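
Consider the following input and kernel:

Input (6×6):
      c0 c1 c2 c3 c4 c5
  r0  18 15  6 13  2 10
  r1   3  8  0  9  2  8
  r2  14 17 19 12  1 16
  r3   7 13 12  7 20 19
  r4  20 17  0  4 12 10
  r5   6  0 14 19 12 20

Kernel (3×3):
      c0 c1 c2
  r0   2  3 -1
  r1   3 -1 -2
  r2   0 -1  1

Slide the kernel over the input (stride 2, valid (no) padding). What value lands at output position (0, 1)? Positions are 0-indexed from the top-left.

25

The receptive field on the input at this output position is [6 13 2 / 0 9 2 / 19 12 1]. Elementwise product with the kernel and sum: 6·2 + 13·3 + 2·-1 + 0·3 + 9·-1 + 2·-2 + 12·-1 + 1·1.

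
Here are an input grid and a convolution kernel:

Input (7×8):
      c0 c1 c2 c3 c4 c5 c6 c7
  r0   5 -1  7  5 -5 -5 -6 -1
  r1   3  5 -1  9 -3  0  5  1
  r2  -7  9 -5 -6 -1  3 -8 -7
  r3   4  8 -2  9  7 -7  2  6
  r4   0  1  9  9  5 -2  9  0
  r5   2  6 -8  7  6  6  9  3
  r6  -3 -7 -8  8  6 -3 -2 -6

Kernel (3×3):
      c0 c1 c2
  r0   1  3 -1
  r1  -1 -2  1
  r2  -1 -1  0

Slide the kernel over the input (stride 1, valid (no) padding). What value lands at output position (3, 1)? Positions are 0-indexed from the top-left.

-15

The receptive field on the input at this output position is [8 -2 9 / 1 9 9 / 6 -8 7]. Elementwise product with the kernel and sum: 8·1 + -2·3 + 9·-1 + 1·-1 + 9·-2 + 9·1 + 6·-1 + -8·-1.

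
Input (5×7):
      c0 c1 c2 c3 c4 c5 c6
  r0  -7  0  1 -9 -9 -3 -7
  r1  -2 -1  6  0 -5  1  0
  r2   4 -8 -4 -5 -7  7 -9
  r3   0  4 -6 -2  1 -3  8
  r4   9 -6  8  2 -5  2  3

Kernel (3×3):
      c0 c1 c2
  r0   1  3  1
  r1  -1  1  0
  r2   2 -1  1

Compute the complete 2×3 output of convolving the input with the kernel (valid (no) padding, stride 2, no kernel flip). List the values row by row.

Output[0,0]: The receptive field on the input at this output position is [-7 0 1 / -2 -1 6 / 4 -8 -4]. Elementwise product with the kernel and sum: -7·1 + 0·3 + 1·1 + -2·-1 + -1·1 + 4·2 + -8·-1 + -4·1.

7 -51 -49
12 -13 -8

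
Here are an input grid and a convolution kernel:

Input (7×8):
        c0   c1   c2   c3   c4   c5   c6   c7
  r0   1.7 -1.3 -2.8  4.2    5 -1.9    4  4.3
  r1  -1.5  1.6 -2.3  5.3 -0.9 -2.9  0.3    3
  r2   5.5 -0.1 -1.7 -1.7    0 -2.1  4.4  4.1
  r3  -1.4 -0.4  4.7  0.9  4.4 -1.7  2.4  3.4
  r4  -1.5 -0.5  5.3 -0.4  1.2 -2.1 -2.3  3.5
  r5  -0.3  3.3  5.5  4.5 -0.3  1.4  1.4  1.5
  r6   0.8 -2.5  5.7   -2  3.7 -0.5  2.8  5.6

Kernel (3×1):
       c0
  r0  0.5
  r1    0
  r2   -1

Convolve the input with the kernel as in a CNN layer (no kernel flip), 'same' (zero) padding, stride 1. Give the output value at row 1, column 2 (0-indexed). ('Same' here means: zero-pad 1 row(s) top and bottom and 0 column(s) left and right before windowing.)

The receptive field on the zero-padded input at this output position is [-2.8 / -2.3 / -1.7]. Elementwise product with the kernel and sum: -2.8·0.5 + -1.7·-1.

0.3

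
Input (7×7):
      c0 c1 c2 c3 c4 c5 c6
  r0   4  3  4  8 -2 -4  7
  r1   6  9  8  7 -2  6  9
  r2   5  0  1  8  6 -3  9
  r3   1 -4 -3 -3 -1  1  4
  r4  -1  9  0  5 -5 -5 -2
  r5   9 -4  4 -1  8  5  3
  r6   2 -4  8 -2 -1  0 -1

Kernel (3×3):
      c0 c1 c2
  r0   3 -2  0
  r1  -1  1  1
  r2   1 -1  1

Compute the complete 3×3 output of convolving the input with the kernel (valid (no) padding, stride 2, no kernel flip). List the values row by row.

23 -8 37
-3 -24 28
-16 2 -7

Output[0,0]: The receptive field on the input at this output position is [4 3 4 / 6 9 8 / 5 0 1]. Elementwise product with the kernel and sum: 4·3 + 3·-2 + 6·-1 + 9·1 + 8·1 + 5·1 + 0·-1 + 1·1.
Output[0,1]: The receptive field on the input at this output position is [4 8 -2 / 8 7 -2 / 1 8 6]. Elementwise product with the kernel and sum: 4·3 + 8·-2 + 8·-1 + 7·1 + -2·1 + 1·1 + 8·-1 + 6·1.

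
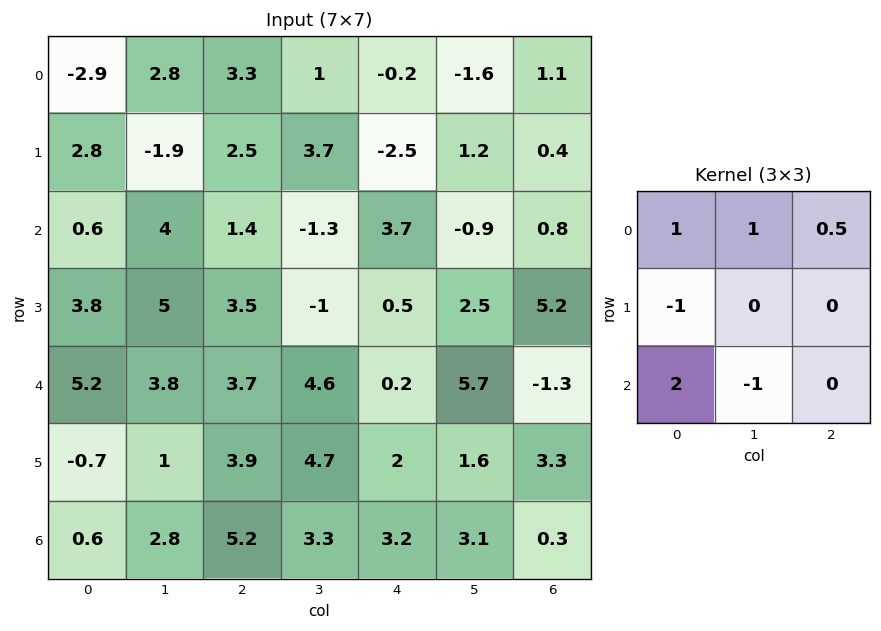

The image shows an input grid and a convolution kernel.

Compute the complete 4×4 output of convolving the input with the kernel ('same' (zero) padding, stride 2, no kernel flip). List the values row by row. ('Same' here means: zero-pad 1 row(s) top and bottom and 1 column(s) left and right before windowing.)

-2.8 -9.1 8.9 3.6
-1.95 4.95 0.6 2.3
7 2.3 3.55 1.9
-0.2 4.45 4.2 1.8

Output[0,0]: The receptive field on the zero-padded input at this output position is [0 0 0 / 0 -2.9 2.8 / 0 2.8 -1.9]. Elementwise product with the kernel and sum: 0·1 + 0·1 + 0·0.5 + 0·-1 + 0·2 + 2.8·-1.
Output[0,1]: The receptive field on the zero-padded input at this output position is [0 0 0 / 2.8 3.3 1 / -1.9 2.5 3.7]. Elementwise product with the kernel and sum: 0·1 + 0·1 + 0·0.5 + 2.8·-1 + -1.9·2 + 2.5·-1.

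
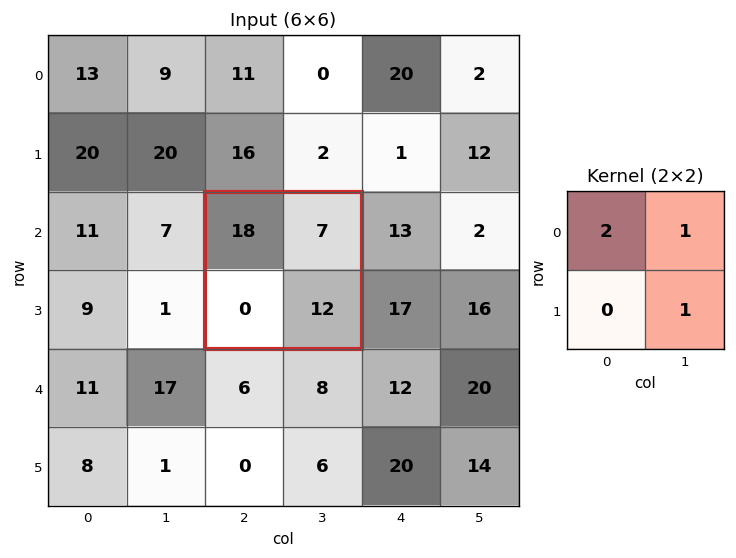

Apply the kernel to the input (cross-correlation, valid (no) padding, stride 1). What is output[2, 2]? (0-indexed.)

55

The receptive field on the input at this output position is [18 7 / 0 12]. Elementwise product with the kernel and sum: 18·2 + 7·1 + 12·1.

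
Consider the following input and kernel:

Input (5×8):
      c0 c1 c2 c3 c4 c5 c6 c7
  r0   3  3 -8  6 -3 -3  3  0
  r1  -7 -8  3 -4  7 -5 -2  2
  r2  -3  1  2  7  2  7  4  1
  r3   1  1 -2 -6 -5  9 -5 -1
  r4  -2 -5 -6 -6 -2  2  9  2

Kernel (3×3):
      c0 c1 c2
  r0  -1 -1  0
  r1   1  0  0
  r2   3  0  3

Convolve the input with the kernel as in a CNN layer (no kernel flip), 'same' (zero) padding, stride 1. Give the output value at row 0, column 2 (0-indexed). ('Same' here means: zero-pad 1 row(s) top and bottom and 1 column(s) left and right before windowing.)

-33

The receptive field on the zero-padded input at this output position is [0 0 0 / 3 -8 6 / -8 3 -4]. Elementwise product with the kernel and sum: 0·-1 + 0·-1 + 3·1 + -8·3 + -4·3.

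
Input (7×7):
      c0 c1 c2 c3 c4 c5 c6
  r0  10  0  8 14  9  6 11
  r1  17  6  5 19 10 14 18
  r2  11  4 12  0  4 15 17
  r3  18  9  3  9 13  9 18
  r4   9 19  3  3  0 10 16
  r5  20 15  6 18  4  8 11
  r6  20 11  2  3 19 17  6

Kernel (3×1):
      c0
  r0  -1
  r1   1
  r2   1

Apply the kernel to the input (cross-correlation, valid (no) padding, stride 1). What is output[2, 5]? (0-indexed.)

The receptive field on the input at this output position is [15 / 9 / 10]. Elementwise product with the kernel and sum: 15·-1 + 9·1 + 10·1.

4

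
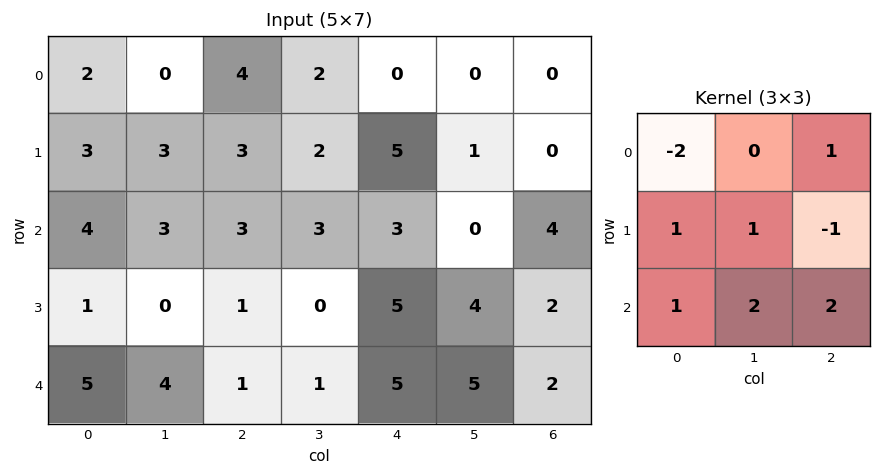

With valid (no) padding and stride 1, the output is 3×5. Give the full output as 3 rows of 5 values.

19 21 7 11 17
4 1 13 21 6
10 6 6 16 24

Output[0,0]: The receptive field on the input at this output position is [2 0 4 / 3 3 3 / 4 3 3]. Elementwise product with the kernel and sum: 2·-2 + 4·1 + 3·1 + 3·1 + 3·-1 + 4·1 + 3·2 + 3·2.
Output[0,1]: The receptive field on the input at this output position is [0 4 2 / 3 3 2 / 3 3 3]. Elementwise product with the kernel and sum: 0·-2 + 2·1 + 3·1 + 3·1 + 2·-1 + 3·1 + 3·2 + 3·2.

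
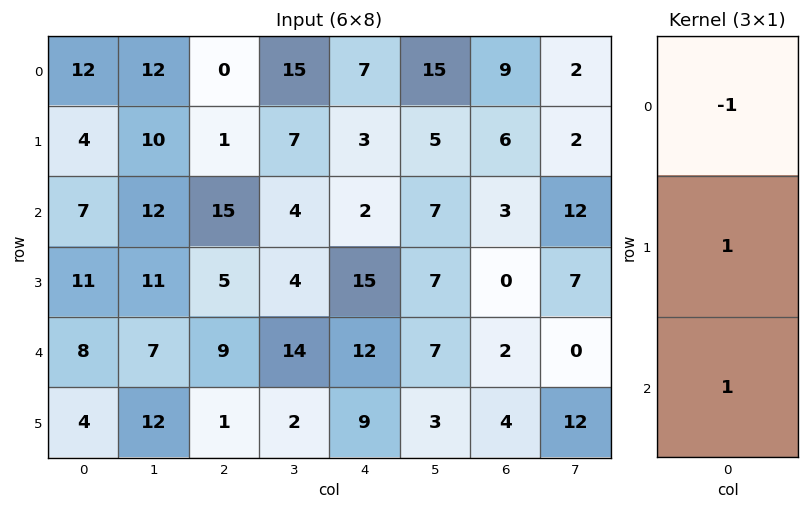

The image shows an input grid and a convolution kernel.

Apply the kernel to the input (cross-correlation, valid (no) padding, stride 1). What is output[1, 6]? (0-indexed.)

-3

The receptive field on the input at this output position is [6 / 3 / 0]. Elementwise product with the kernel and sum: 6·-1 + 3·1 + 0·1.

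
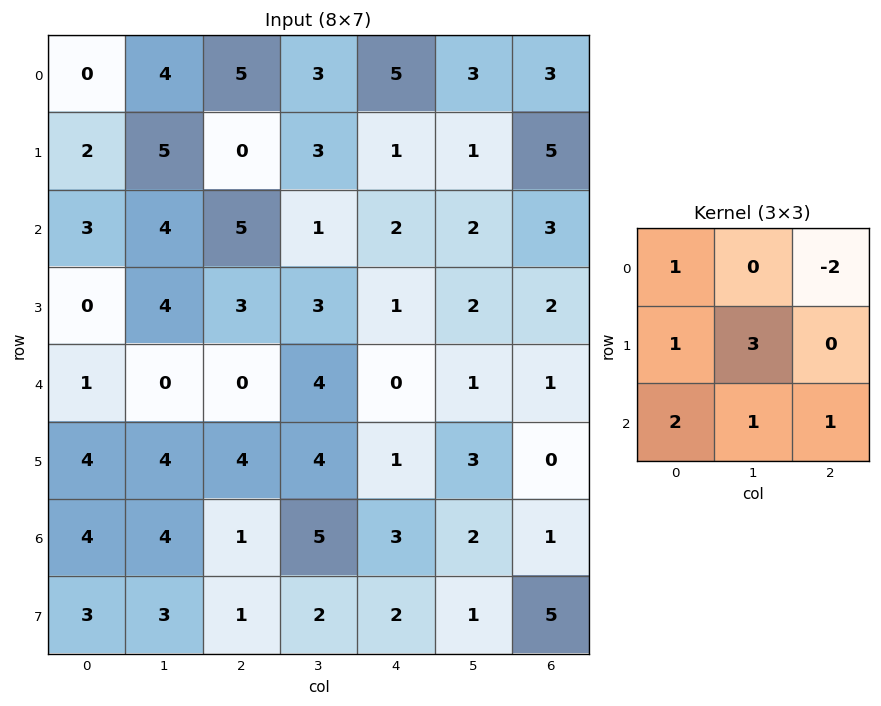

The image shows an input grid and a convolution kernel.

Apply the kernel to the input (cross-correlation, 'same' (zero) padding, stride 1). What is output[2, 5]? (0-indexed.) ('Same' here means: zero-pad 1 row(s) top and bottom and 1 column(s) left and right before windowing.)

5

The receptive field on the zero-padded input at this output position is [1 1 5 / 2 2 3 / 1 2 2]. Elementwise product with the kernel and sum: 1·1 + 5·-2 + 2·1 + 2·3 + 1·2 + 2·1 + 2·1.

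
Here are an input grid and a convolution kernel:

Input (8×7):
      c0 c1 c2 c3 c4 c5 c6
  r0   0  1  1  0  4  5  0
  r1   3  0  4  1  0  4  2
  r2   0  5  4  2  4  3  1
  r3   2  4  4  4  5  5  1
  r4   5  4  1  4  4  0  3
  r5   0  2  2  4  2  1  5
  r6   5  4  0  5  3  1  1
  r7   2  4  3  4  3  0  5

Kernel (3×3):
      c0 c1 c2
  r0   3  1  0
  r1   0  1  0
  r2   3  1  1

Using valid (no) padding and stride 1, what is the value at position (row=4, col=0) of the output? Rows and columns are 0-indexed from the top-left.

40

The receptive field on the input at this output position is [5 4 1 / 0 2 2 / 5 4 0]. Elementwise product with the kernel and sum: 5·3 + 4·1 + 2·1 + 5·3 + 4·1 + 0·1.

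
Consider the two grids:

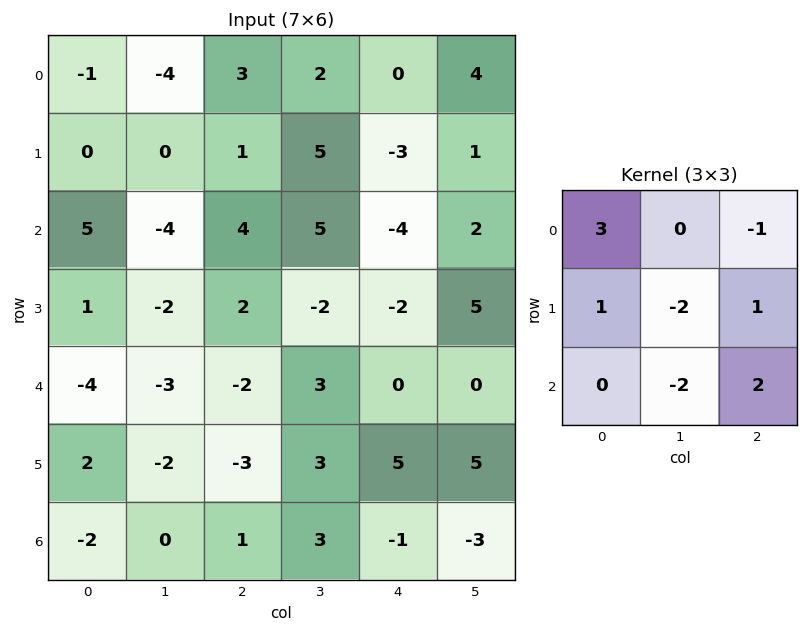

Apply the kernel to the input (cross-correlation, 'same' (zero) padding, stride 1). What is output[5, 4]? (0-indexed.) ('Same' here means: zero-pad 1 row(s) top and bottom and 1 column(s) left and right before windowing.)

3

The receptive field on the zero-padded input at this output position is [3 0 0 / 3 5 5 / 3 -1 -3]. Elementwise product with the kernel and sum: 3·3 + 0·-1 + 3·1 + 5·-2 + 5·1 + -1·-2 + -3·2.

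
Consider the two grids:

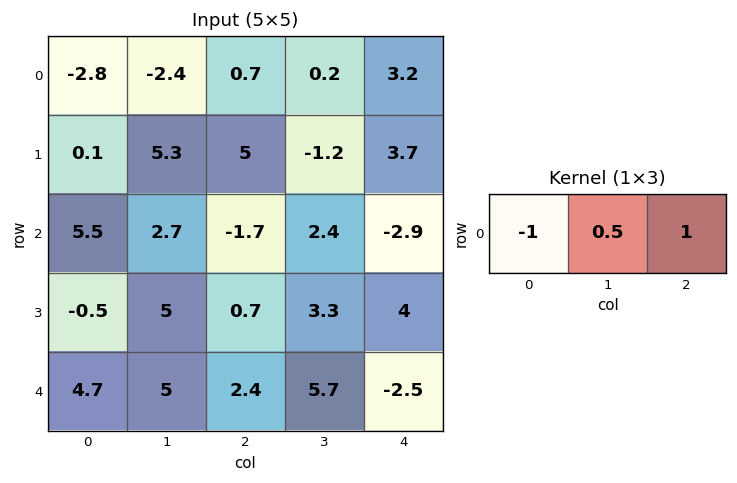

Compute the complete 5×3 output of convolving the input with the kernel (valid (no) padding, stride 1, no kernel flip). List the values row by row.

Output[0,0]: The receptive field on the input at this output position is [-2.8 -2.4 0.7]. Elementwise product with the kernel and sum: -2.8·-1 + -2.4·0.5 + 0.7·1.

2.3 2.95 2.6
7.55 -4 -1.9
-5.85 -1.15 0
3.7 -1.35 4.95
0.2 1.9 -2.05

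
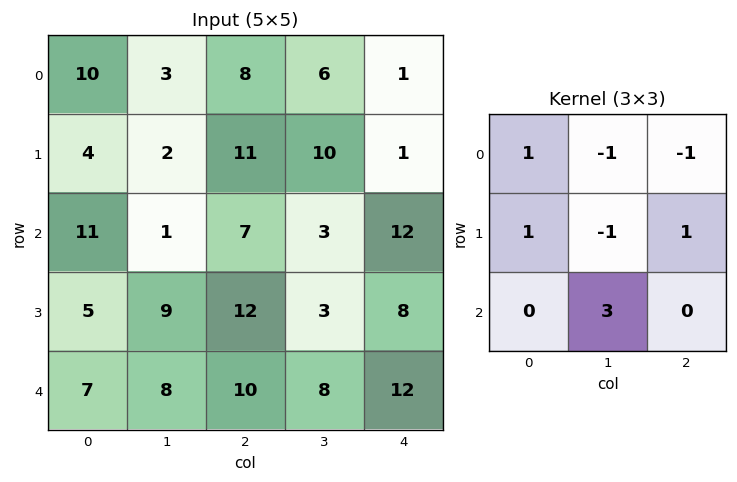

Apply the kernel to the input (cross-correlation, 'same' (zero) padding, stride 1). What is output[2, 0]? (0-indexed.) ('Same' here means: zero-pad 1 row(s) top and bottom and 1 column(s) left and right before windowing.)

The receptive field on the zero-padded input at this output position is [0 4 2 / 0 11 1 / 0 5 9]. Elementwise product with the kernel and sum: 0·1 + 4·-1 + 2·-1 + 0·1 + 11·-1 + 1·1 + 5·3.

-1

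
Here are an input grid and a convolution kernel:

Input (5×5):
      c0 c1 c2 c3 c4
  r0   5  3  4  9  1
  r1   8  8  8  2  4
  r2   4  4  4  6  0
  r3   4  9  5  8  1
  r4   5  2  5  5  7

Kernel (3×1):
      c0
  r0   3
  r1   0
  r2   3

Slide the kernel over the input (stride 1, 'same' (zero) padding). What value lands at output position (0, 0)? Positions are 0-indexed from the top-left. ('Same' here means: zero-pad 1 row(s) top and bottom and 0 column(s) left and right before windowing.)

24

The receptive field on the zero-padded input at this output position is [0 / 5 / 8]. Elementwise product with the kernel and sum: 0·3 + 8·3.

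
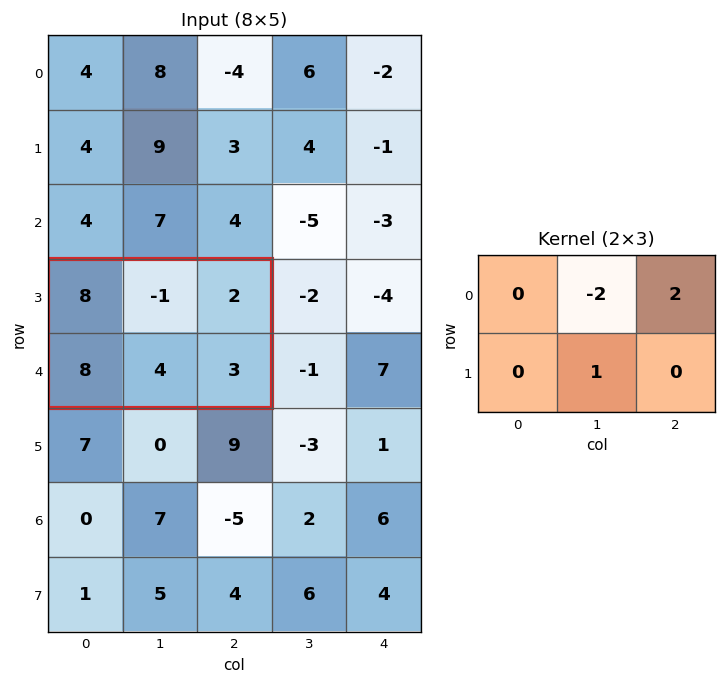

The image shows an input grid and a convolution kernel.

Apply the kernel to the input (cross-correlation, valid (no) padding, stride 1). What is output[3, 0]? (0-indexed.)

10

The receptive field on the input at this output position is [8 -1 2 / 8 4 3]. Elementwise product with the kernel and sum: -1·-2 + 2·2 + 4·1.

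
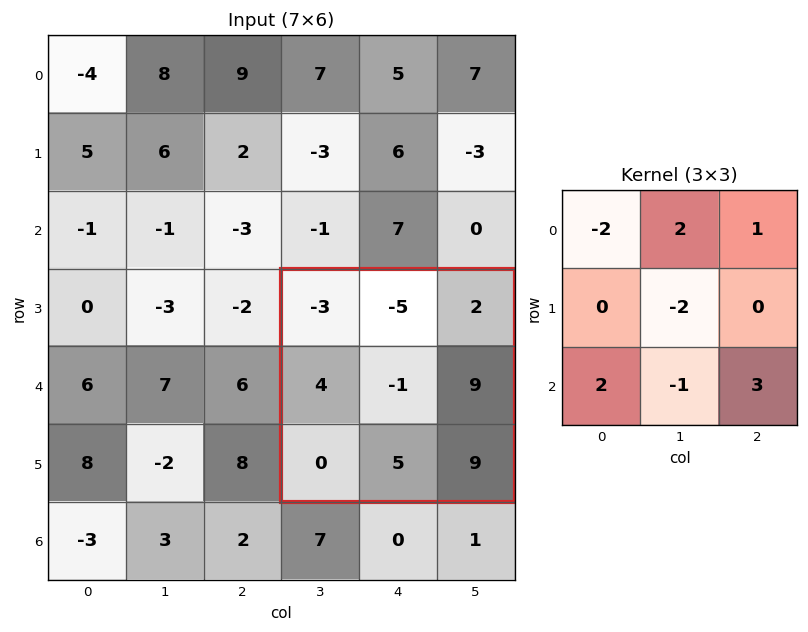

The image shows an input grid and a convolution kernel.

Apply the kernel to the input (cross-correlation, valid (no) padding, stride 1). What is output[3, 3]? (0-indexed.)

The receptive field on the input at this output position is [-3 -5 2 / 4 -1 9 / 0 5 9]. Elementwise product with the kernel and sum: -3·-2 + -5·2 + 2·1 + -1·-2 + 0·2 + 5·-1 + 9·3.

22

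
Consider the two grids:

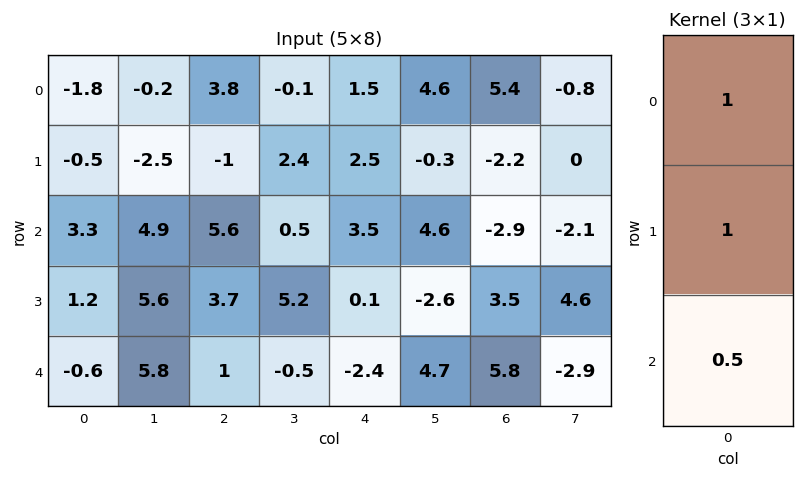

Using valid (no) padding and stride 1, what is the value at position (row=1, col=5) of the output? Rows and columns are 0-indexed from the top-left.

The receptive field on the input at this output position is [-0.3 / 4.6 / -2.6]. Elementwise product with the kernel and sum: -0.3·1 + 4.6·1 + -2.6·0.5.

3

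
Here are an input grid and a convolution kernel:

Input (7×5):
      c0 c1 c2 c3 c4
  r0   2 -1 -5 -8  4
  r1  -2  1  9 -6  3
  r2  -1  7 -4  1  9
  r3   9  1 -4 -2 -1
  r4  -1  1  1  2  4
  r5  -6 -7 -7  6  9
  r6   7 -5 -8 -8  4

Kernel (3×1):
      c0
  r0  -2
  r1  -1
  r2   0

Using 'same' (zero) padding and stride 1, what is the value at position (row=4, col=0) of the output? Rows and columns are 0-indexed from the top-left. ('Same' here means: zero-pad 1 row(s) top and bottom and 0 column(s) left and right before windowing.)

-17

The receptive field on the zero-padded input at this output position is [9 / -1 / -6]. Elementwise product with the kernel and sum: 9·-2 + -1·-1.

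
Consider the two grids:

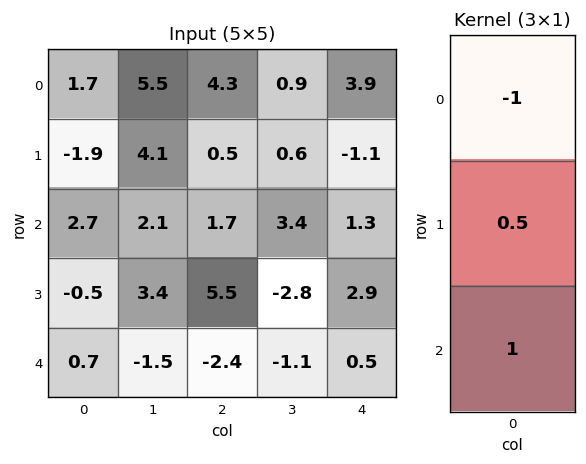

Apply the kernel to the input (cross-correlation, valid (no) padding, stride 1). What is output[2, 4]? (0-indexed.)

0.65

The receptive field on the input at this output position is [1.3 / 2.9 / 0.5]. Elementwise product with the kernel and sum: 1.3·-1 + 2.9·0.5 + 0.5·1.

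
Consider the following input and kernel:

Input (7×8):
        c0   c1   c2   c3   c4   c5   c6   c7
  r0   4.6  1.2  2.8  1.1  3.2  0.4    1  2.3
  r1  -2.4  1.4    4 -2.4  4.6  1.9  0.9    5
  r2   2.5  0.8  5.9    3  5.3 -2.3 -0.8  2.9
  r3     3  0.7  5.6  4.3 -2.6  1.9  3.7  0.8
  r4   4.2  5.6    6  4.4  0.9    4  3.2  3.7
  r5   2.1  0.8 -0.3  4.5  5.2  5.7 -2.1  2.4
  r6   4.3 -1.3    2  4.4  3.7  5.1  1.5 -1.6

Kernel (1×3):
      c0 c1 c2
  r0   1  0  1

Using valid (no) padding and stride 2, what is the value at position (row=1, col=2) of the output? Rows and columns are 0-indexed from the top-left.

The receptive field on the input at this output position is [5.3 -2.3 -0.8]. Elementwise product with the kernel and sum: 5.3·1 + -0.8·1.

4.5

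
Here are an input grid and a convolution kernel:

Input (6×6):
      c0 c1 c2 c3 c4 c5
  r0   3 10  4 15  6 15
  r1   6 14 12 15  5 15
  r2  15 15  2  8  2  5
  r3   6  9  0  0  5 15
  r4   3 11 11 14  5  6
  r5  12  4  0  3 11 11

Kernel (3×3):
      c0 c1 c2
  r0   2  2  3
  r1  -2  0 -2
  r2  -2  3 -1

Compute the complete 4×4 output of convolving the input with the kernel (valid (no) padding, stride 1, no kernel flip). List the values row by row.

Output[0,0]: The receptive field on the input at this output position is [3 10 4 / 6 14 12 / 15 15 2]. Elementwise product with the kernel and sum: 3·2 + 10·2 + 4·3 + 6·-2 + 12·-2 + 15·-2 + 15·3 + 2·-1.
Output[0,1]: The receptive field on the input at this output position is [10 4 15 / 14 12 15 / 15 2 8]. Elementwise product with the kernel and sum: 10·2 + 4·2 + 15·3 + 14·-2 + 15·-2 + 15·-2 + 2·3 + 8·-1.

15 -17 40 12
57 33 56 59
70 37 31 -14
-10 -43 -19 31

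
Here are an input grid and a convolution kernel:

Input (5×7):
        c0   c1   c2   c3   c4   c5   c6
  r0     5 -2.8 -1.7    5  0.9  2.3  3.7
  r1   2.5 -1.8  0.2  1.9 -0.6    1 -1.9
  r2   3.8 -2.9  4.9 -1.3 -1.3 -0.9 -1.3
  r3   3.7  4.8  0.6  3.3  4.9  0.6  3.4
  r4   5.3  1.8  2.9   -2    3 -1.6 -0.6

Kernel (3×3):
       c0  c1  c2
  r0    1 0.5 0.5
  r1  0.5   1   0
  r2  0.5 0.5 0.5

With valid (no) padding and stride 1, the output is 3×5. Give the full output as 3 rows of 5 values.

Output[0,0]: The receptive field on the input at this output position is [5 -2.8 -1.7 / 2.5 -1.8 0.2 / 3.8 -2.9 4.9]. Elementwise product with the kernel and sum: 5·1 + -2.8·0.5 + -1.7·0.5 + 2.5·0.5 + -1.8·1 + 3.8·0.5 + -2.9·0.5 + 4.9·0.5.

5.1 -1.5 4.4 5.2 2.85
5.25 7.05 6.4 4.55 1.85
16.45 3.25 9.15 3.85 1.05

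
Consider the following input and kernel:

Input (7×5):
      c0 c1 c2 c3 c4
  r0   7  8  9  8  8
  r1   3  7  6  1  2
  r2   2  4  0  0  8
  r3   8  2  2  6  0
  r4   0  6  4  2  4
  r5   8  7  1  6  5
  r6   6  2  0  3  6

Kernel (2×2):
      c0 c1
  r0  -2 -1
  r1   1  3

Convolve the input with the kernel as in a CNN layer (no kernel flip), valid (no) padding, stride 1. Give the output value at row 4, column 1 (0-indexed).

-6

The receptive field on the input at this output position is [6 4 / 7 1]. Elementwise product with the kernel and sum: 6·-2 + 4·-1 + 7·1 + 1·3.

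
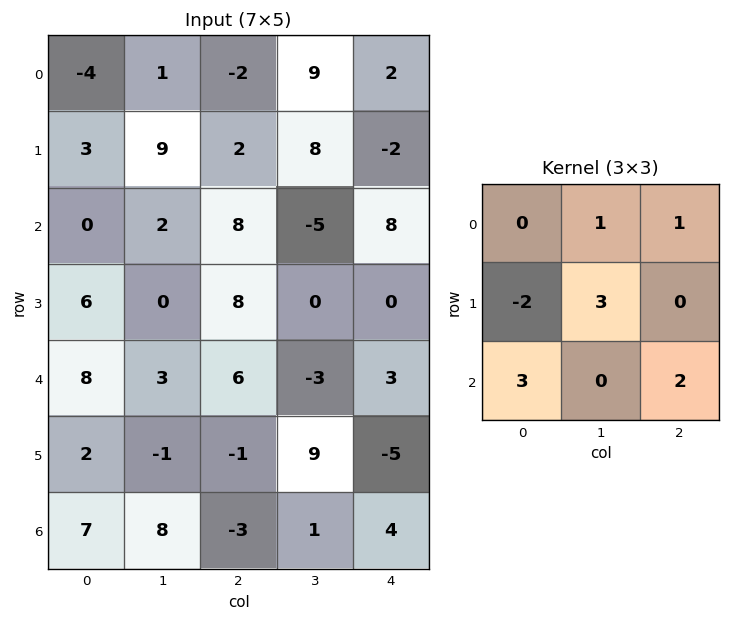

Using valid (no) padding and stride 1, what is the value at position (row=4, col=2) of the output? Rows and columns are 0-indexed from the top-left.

The receptive field on the input at this output position is [6 -3 3 / -1 9 -5 / -3 1 4]. Elementwise product with the kernel and sum: -3·1 + 3·1 + -1·-2 + 9·3 + -3·3 + 4·2.

28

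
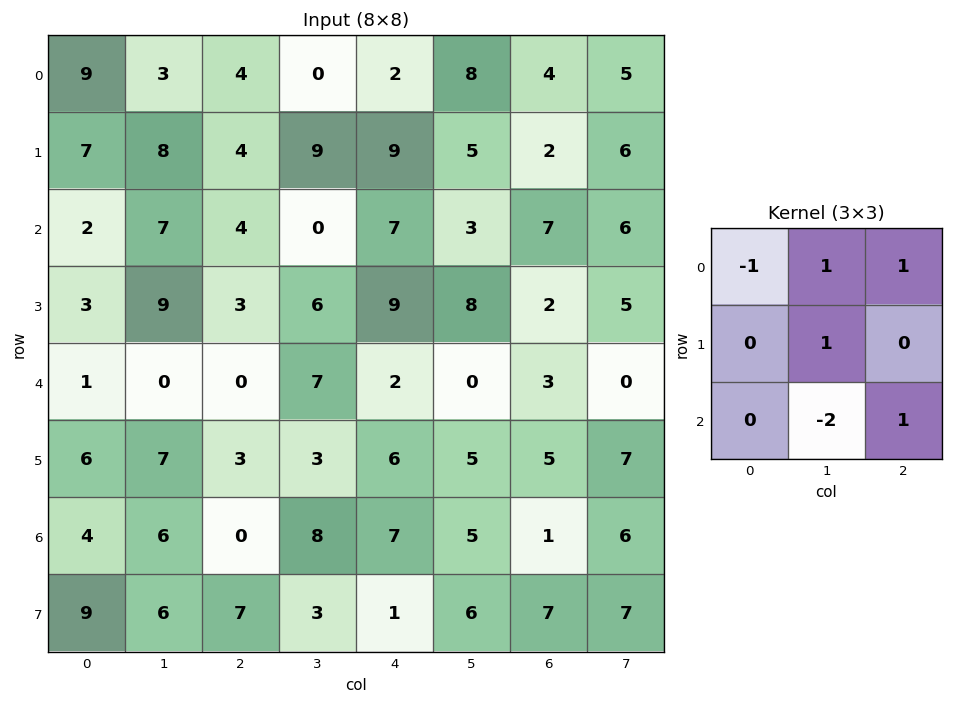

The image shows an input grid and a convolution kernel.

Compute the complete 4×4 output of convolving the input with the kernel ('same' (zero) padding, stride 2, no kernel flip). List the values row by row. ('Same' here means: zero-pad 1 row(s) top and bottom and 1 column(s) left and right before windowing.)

3 5 -11 6
20 9 2 11
8 -3 6 -1
5 -12 19 1

Output[0,0]: The receptive field on the zero-padded input at this output position is [0 0 0 / 0 9 3 / 0 7 8]. Elementwise product with the kernel and sum: 0·-1 + 0·1 + 0·1 + 9·1 + 7·-2 + 8·1.
Output[0,1]: The receptive field on the zero-padded input at this output position is [0 0 0 / 3 4 0 / 8 4 9]. Elementwise product with the kernel and sum: 0·-1 + 0·1 + 0·1 + 4·1 + 4·-2 + 9·1.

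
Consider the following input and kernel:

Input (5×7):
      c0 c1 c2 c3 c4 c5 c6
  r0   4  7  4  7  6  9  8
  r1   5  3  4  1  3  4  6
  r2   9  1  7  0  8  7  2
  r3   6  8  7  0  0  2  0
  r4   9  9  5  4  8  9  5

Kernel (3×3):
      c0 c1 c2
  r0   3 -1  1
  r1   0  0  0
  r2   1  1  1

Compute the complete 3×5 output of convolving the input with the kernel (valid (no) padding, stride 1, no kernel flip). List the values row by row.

Output[0,0]: The receptive field on the input at this output position is [4 7 4 / 5 3 4 / 9 1 7]. Elementwise product with the kernel and sum: 4·3 + 7·-1 + 4·1 + 9·1 + 1·1 + 7·1.

26 32 26 39 34
37 21 21 6 13
56 14 46 20 41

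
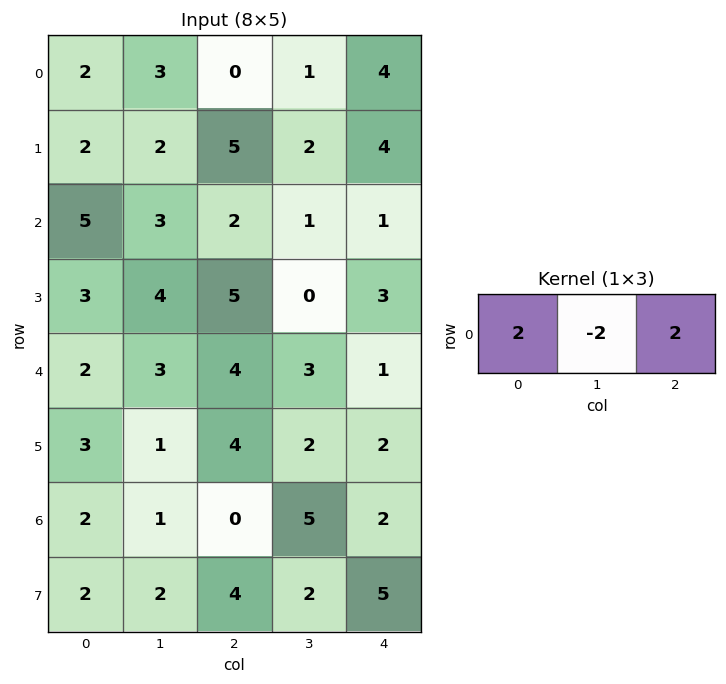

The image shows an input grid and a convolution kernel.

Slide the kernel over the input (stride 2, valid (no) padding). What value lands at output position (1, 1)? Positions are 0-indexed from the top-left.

4

The receptive field on the input at this output position is [2 1 1]. Elementwise product with the kernel and sum: 2·2 + 1·-2 + 1·2.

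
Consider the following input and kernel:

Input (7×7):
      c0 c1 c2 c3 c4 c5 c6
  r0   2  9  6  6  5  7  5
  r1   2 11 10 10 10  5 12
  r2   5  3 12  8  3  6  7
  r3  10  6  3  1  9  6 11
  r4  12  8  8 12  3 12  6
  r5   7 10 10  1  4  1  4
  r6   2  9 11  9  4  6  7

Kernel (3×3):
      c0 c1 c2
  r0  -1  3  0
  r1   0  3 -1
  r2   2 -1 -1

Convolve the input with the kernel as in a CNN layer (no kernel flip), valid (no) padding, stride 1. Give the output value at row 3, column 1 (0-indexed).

The receptive field on the input at this output position is [6 3 1 / 8 8 12 / 10 10 1]. Elementwise product with the kernel and sum: 6·-1 + 3·3 + 8·3 + 12·-1 + 10·2 + 10·-1 + 1·-1.

24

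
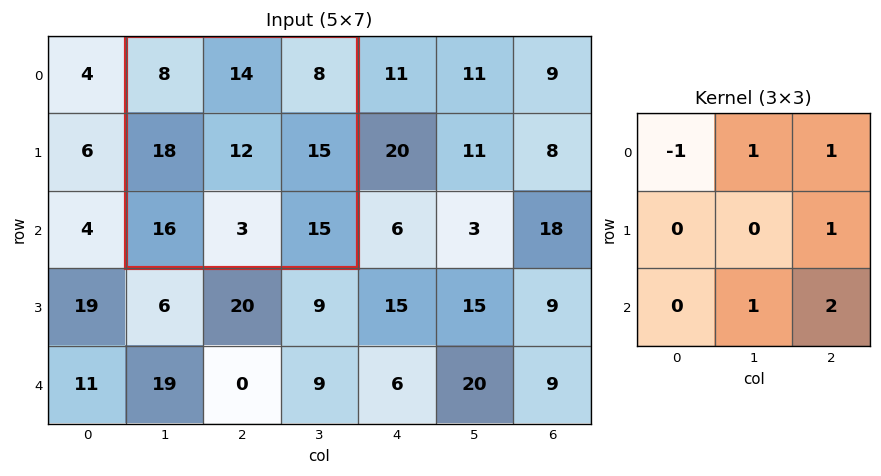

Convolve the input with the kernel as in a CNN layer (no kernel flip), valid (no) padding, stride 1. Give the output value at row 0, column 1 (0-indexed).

62

The receptive field on the input at this output position is [8 14 8 / 18 12 15 / 16 3 15]. Elementwise product with the kernel and sum: 8·-1 + 14·1 + 8·1 + 15·1 + 3·1 + 15·2.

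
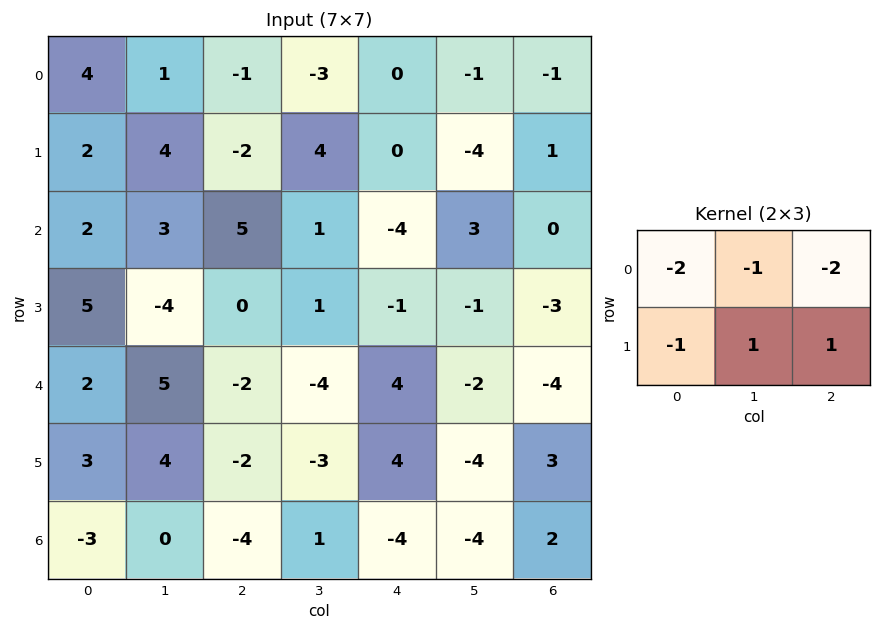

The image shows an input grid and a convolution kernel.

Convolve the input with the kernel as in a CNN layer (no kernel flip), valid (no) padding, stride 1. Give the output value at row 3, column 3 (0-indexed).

7

The receptive field on the input at this output position is [1 -1 -1 / -4 4 -2]. Elementwise product with the kernel and sum: 1·-2 + -1·-1 + -1·-2 + -4·-1 + 4·1 + -2·1.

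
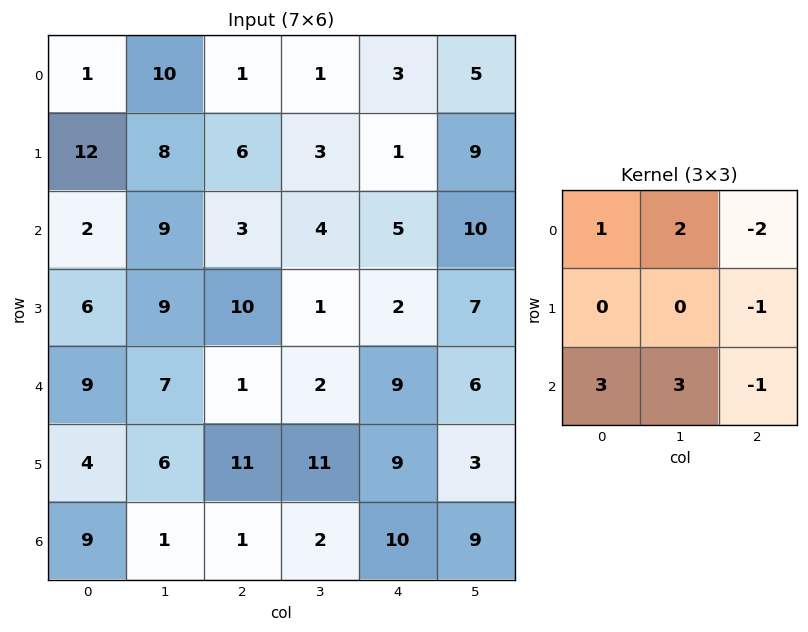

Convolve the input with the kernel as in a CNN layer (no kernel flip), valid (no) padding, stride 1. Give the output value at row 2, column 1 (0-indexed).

The receptive field on the input at this output position is [9 3 4 / 9 10 1 / 7 1 2]. Elementwise product with the kernel and sum: 9·1 + 3·2 + 4·-2 + 1·-1 + 7·3 + 1·3 + 2·-1.

28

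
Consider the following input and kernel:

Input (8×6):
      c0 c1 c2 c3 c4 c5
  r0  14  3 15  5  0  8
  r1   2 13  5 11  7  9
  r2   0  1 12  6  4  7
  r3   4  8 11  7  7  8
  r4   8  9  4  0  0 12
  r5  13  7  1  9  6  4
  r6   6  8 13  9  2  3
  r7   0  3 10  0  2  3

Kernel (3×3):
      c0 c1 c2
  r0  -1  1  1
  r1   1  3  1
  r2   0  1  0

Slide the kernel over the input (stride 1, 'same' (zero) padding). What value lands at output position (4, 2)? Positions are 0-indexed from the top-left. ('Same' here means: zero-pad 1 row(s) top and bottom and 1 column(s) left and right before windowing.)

32

The receptive field on the zero-padded input at this output position is [8 11 7 / 9 4 0 / 7 1 9]. Elementwise product with the kernel and sum: 8·-1 + 11·1 + 7·1 + 9·1 + 4·3 + 0·1 + 1·1.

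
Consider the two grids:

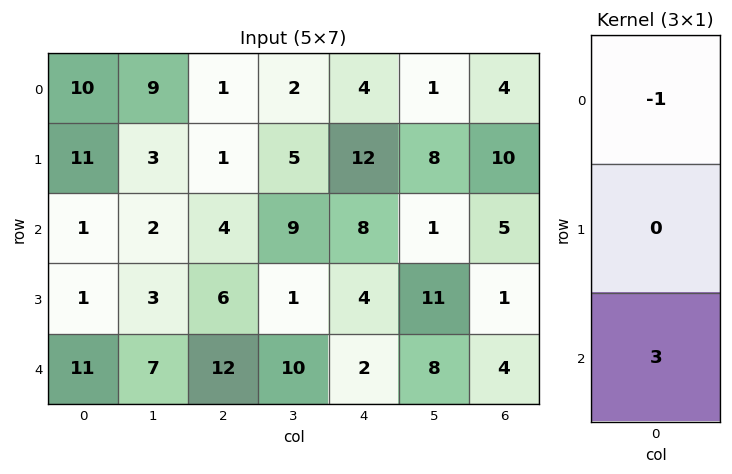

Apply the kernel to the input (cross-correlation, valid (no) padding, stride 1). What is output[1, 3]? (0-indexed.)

The receptive field on the input at this output position is [5 / 9 / 1]. Elementwise product with the kernel and sum: 5·-1 + 1·3.

-2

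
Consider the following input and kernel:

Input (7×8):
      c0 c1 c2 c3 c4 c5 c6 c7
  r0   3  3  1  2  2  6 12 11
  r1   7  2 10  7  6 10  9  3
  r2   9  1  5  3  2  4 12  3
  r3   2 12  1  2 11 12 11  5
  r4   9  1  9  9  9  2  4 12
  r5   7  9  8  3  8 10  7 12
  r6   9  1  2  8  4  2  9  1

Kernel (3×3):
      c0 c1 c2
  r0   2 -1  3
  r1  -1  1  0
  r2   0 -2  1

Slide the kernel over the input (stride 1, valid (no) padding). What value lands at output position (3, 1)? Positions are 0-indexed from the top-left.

The receptive field on the input at this output position is [12 1 2 / 1 9 9 / 9 8 3]. Elementwise product with the kernel and sum: 12·2 + 1·-1 + 2·3 + 1·-1 + 9·1 + 8·-2 + 3·1.

24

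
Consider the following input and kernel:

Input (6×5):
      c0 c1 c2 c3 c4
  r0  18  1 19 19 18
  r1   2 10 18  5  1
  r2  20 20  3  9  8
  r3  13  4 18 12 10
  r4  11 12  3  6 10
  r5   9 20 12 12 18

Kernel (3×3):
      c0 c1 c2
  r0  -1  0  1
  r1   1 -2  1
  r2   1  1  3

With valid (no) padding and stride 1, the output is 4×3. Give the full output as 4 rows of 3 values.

50 47 44
70 76 36
38 2 48
60 88 71

Output[0,0]: The receptive field on the input at this output position is [18 1 19 / 2 10 18 / 20 20 3]. Elementwise product with the kernel and sum: 18·-1 + 19·1 + 2·1 + 10·-2 + 18·1 + 20·1 + 20·1 + 3·3.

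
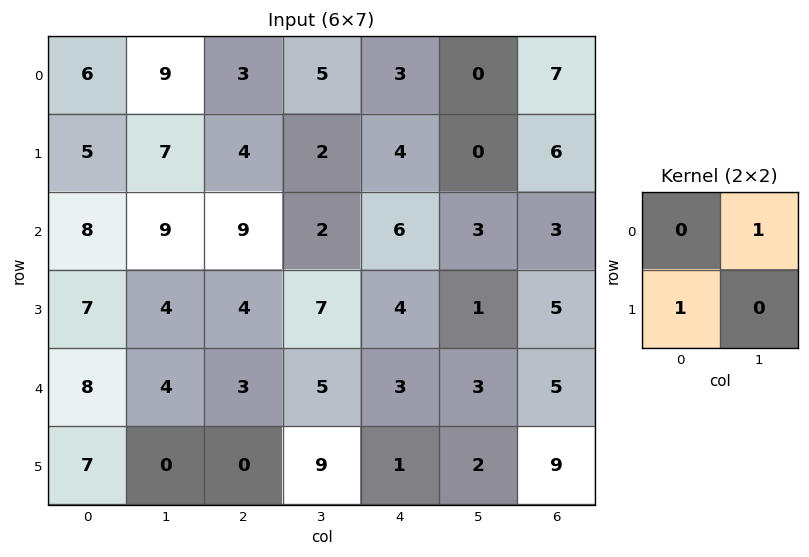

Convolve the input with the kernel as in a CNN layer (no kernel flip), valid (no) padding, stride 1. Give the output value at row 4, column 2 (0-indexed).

The receptive field on the input at this output position is [3 5 / 0 9]. Elementwise product with the kernel and sum: 5·1 + 0·1.

5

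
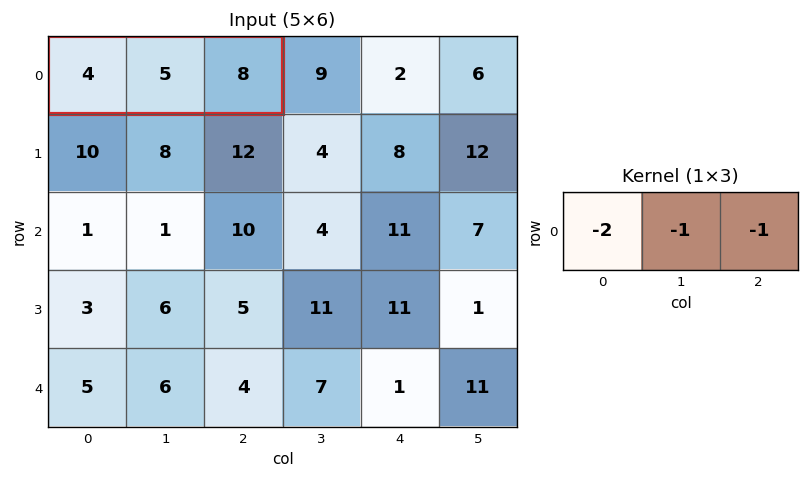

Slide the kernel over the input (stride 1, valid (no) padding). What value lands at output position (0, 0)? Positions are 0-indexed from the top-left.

The receptive field on the input at this output position is [4 5 8]. Elementwise product with the kernel and sum: 4·-2 + 5·-1 + 8·-1.

-21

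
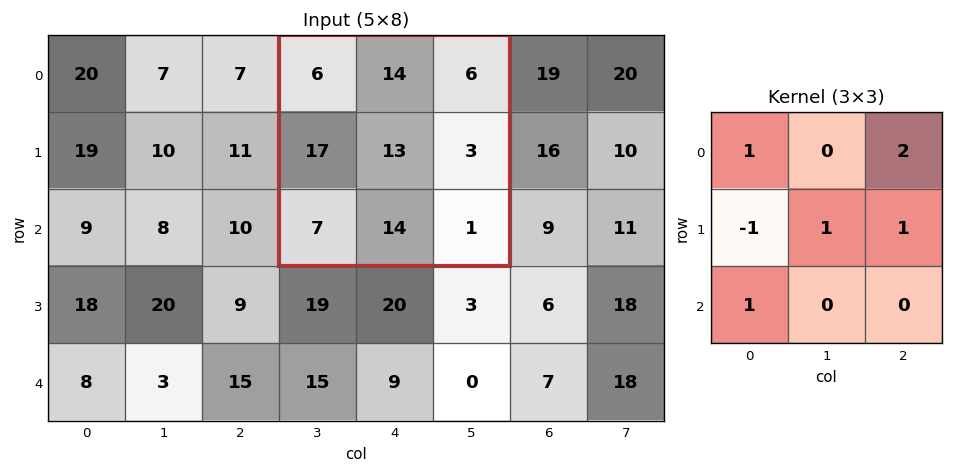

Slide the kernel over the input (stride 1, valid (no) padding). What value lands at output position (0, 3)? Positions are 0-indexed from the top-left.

The receptive field on the input at this output position is [6 14 6 / 17 13 3 / 7 14 1]. Elementwise product with the kernel and sum: 6·1 + 6·2 + 17·-1 + 13·1 + 3·1 + 7·1.

24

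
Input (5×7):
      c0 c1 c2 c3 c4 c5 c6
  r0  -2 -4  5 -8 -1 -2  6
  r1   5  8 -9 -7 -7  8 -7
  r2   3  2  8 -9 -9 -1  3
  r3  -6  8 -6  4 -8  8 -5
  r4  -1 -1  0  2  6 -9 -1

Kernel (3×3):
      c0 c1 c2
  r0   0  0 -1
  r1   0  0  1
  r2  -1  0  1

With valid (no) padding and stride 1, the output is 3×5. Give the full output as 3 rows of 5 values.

-9 -10 -23 18 -1
17 -6 -4 -5 13
-13 16 7 -2 -15

Output[0,0]: The receptive field on the input at this output position is [-2 -4 5 / 5 8 -9 / 3 2 8]. Elementwise product with the kernel and sum: 5·-1 + -9·1 + 3·-1 + 8·1.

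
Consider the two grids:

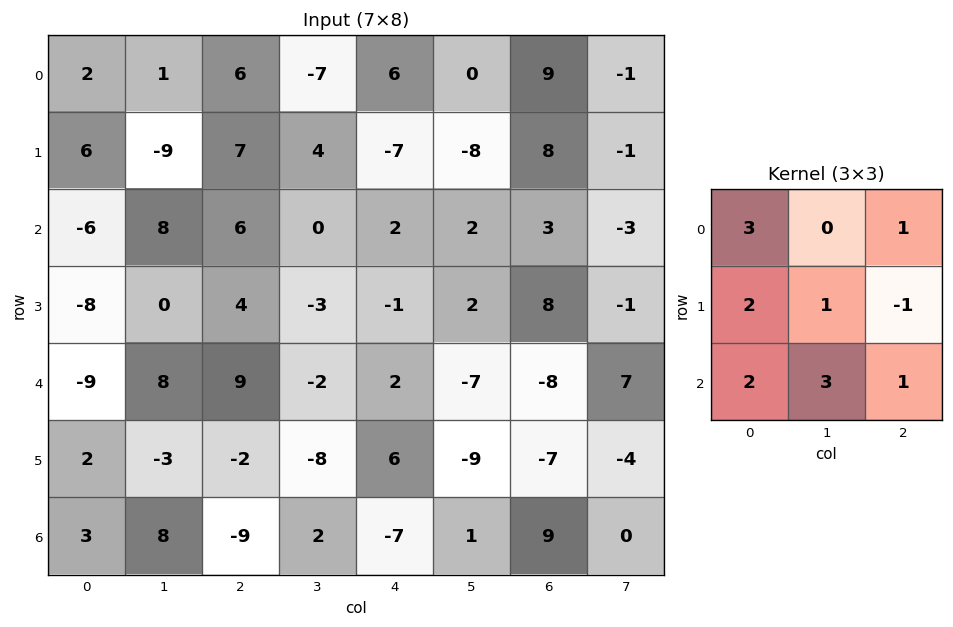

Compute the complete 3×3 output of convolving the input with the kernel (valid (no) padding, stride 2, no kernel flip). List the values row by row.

26 63 10
-17 40 -24
6 -8 6

Output[0,0]: The receptive field on the input at this output position is [2 1 6 / 6 -9 7 / -6 8 6]. Elementwise product with the kernel and sum: 2·3 + 6·1 + 6·2 + -9·1 + 7·-1 + -6·2 + 8·3 + 6·1.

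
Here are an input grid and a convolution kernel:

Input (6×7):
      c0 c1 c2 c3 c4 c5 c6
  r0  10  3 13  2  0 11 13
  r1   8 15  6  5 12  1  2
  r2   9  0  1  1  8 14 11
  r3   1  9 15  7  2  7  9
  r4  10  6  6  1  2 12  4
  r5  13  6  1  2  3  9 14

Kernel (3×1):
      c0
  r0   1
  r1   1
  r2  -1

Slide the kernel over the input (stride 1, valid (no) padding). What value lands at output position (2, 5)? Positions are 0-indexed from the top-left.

The receptive field on the input at this output position is [14 / 7 / 12]. Elementwise product with the kernel and sum: 14·1 + 7·1 + 12·-1.

9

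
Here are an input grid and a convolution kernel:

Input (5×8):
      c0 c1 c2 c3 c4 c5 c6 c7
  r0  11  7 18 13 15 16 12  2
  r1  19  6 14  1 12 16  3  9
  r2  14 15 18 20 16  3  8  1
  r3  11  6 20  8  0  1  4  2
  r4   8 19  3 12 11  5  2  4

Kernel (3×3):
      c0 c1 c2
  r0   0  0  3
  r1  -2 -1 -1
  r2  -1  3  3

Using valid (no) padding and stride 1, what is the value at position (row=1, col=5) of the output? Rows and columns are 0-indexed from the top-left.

The receptive field on the input at this output position is [16 3 9 / 3 8 1 / 1 4 2]. Elementwise product with the kernel and sum: 9·3 + 3·-2 + 8·-1 + 1·-1 + 1·-1 + 4·3 + 2·3.

29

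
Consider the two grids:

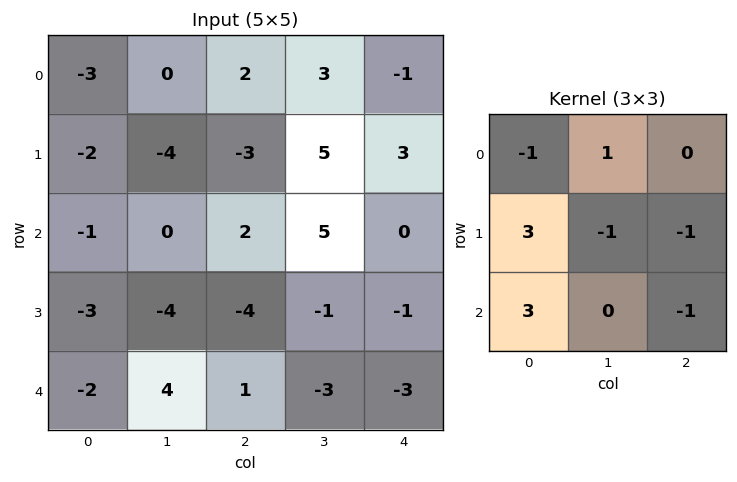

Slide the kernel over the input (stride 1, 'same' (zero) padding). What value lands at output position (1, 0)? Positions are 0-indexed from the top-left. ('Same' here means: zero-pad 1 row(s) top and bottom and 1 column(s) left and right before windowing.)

3

The receptive field on the zero-padded input at this output position is [0 -3 0 / 0 -2 -4 / 0 -1 0]. Elementwise product with the kernel and sum: 0·-1 + -3·1 + 0·3 + -2·-1 + -4·-1 + 0·3 + 0·-1.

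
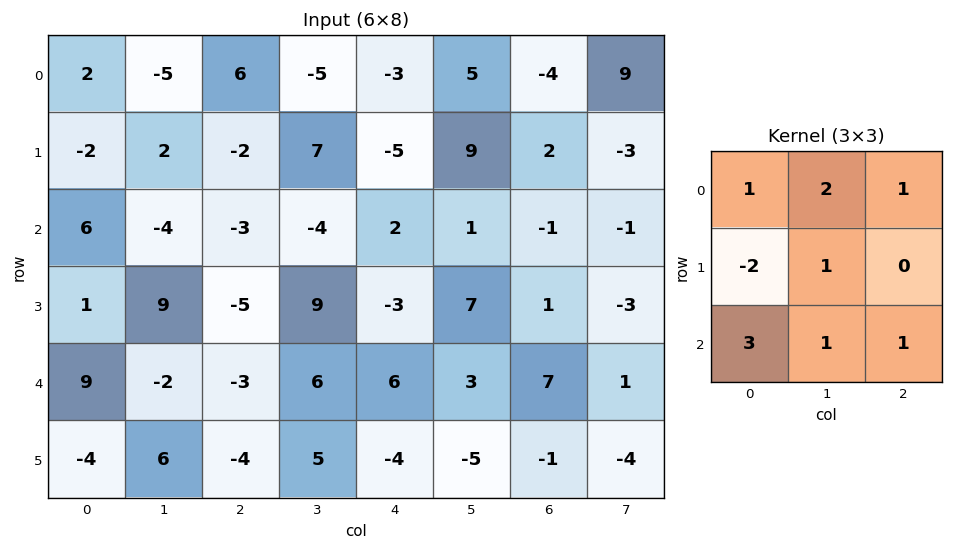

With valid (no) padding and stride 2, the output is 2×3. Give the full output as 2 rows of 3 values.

15 -7 28
24 13 44

Output[0,0]: The receptive field on the input at this output position is [2 -5 6 / -2 2 -2 / 6 -4 -3]. Elementwise product with the kernel and sum: 2·1 + -5·2 + 6·1 + -2·-2 + 2·1 + 6·3 + -4·1 + -3·1.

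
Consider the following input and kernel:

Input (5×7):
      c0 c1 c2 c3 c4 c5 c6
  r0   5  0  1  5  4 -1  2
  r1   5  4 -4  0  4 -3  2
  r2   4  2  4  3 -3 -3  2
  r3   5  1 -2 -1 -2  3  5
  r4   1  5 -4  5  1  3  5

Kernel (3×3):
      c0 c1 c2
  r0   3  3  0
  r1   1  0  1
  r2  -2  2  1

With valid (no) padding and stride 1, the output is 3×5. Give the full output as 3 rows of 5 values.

16 14 13 9 17
25 -2 -11 13 17
25 5 36 -3 -6

Output[0,0]: The receptive field on the input at this output position is [5 0 1 / 5 4 -4 / 4 2 4]. Elementwise product with the kernel and sum: 5·3 + 0·3 + 5·1 + -4·1 + 4·-2 + 2·2 + 4·1.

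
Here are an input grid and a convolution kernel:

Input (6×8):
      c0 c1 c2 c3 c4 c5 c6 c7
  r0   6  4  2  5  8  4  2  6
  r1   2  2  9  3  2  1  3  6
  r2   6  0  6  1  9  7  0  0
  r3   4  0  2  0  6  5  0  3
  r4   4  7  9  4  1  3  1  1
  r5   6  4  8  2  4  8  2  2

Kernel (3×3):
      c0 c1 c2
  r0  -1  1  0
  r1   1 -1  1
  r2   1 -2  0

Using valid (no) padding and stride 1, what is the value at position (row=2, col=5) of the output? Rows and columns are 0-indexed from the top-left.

The receptive field on the input at this output position is [7 0 0 / 5 0 3 / 3 1 1]. Elementwise product with the kernel and sum: 7·-1 + 0·1 + 5·1 + 0·-1 + 3·1 + 3·1 + 1·-2.

2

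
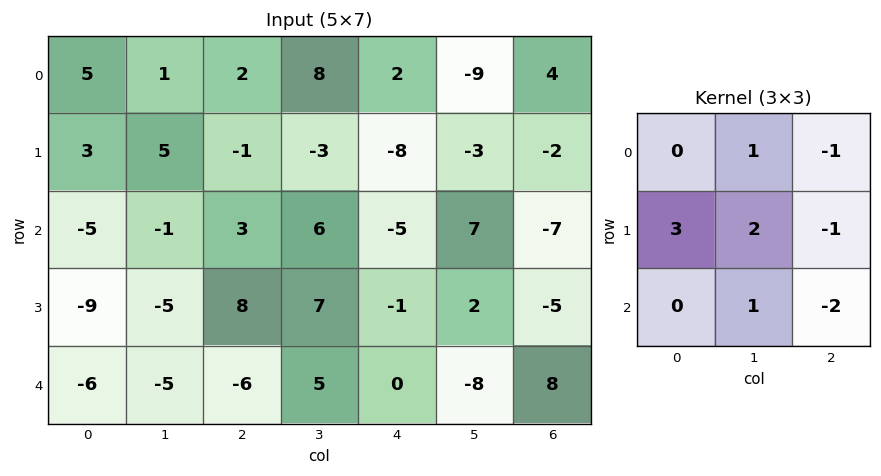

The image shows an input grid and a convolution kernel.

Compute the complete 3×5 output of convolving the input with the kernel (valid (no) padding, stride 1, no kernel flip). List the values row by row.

12 1 21 -30 -20
-35 -7 40 -9 17
-42 -25 55 21 -4

Output[0,0]: The receptive field on the input at this output position is [5 1 2 / 3 5 -1 / -5 -1 3]. Elementwise product with the kernel and sum: 1·1 + 2·-1 + 3·3 + 5·2 + -1·-1 + -1·1 + 3·-2.
Output[0,1]: The receptive field on the input at this output position is [1 2 8 / 5 -1 -3 / -1 3 6]. Elementwise product with the kernel and sum: 2·1 + 8·-1 + 5·3 + -1·2 + -3·-1 + 3·1 + 6·-2.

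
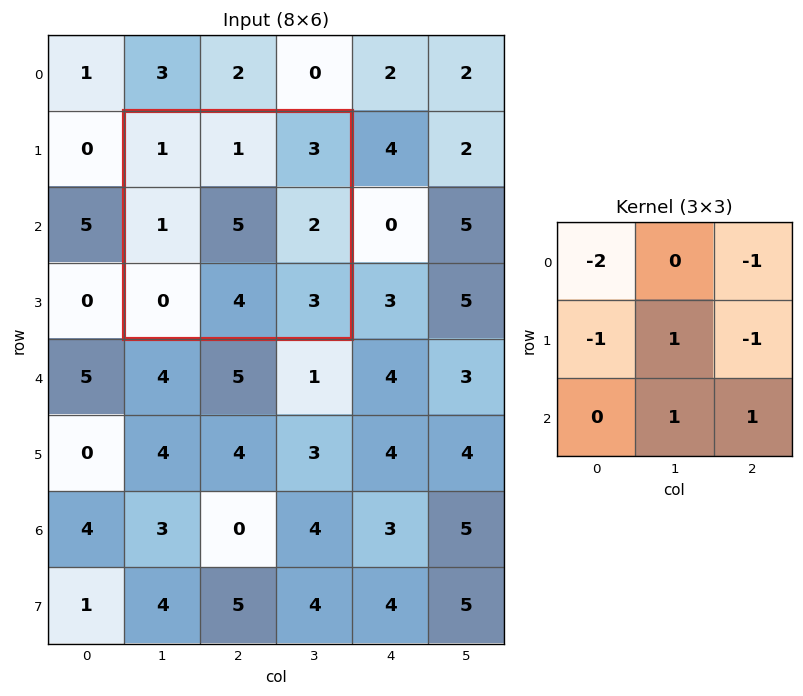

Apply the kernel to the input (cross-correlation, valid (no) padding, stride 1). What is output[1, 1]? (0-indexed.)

4

The receptive field on the input at this output position is [1 1 3 / 1 5 2 / 0 4 3]. Elementwise product with the kernel and sum: 1·-2 + 3·-1 + 1·-1 + 5·1 + 2·-1 + 4·1 + 3·1.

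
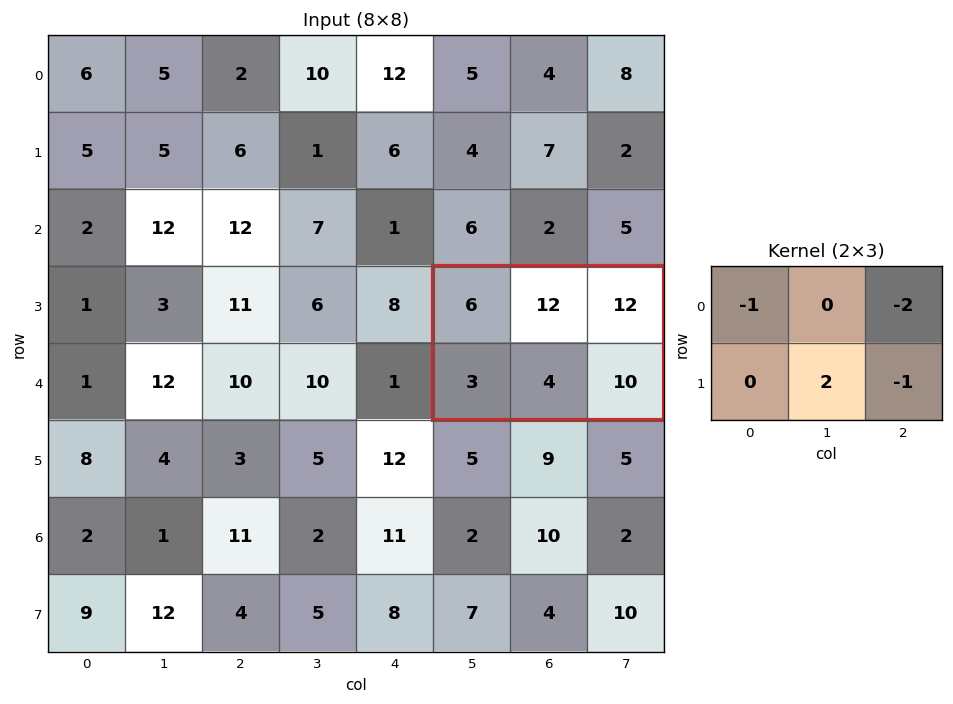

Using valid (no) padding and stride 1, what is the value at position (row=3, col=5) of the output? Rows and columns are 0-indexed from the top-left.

The receptive field on the input at this output position is [6 12 12 / 3 4 10]. Elementwise product with the kernel and sum: 6·-1 + 12·-2 + 4·2 + 10·-1.

-32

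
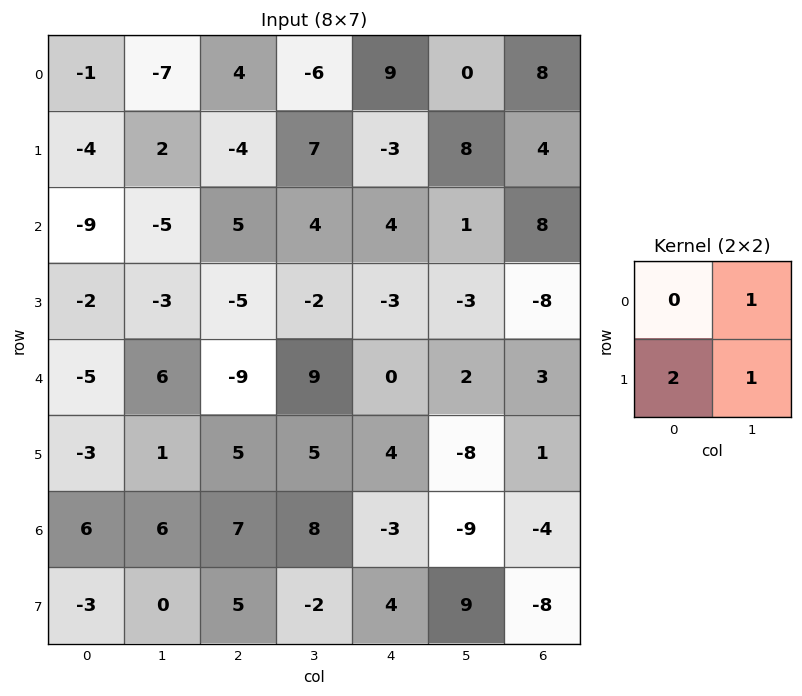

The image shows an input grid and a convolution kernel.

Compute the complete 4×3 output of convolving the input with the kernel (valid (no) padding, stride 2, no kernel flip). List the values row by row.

Output[0,0]: The receptive field on the input at this output position is [-1 -7 / -4 2]. Elementwise product with the kernel and sum: -7·1 + -4·2 + 2·1.

-13 -7 2
-12 -8 -8
1 24 2
0 16 8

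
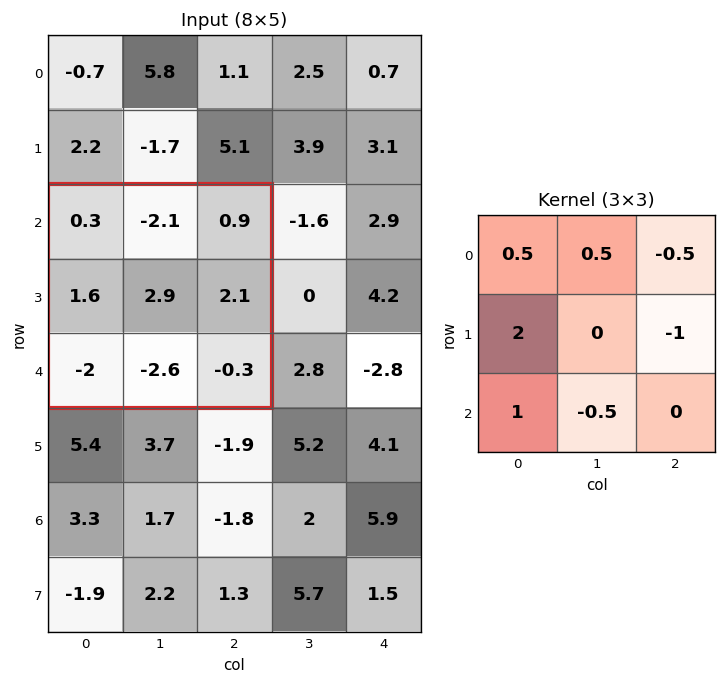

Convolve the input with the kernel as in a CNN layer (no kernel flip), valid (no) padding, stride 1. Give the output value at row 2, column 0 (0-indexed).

-0.95

The receptive field on the input at this output position is [0.3 -2.1 0.9 / 1.6 2.9 2.1 / -2 -2.6 -0.3]. Elementwise product with the kernel and sum: 0.3·0.5 + -2.1·0.5 + 0.9·-0.5 + 1.6·2 + 2.1·-1 + -2·1 + -2.6·-0.5.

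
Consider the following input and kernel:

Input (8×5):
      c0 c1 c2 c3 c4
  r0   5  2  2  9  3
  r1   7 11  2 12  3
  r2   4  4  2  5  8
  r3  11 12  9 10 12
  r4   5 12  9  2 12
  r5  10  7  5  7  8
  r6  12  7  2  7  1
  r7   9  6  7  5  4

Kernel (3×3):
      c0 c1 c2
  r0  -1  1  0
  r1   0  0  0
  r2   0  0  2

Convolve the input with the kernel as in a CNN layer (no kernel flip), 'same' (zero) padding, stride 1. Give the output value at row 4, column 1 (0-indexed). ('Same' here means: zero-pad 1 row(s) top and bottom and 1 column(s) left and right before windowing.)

The receptive field on the zero-padded input at this output position is [11 12 9 / 5 12 9 / 10 7 5]. Elementwise product with the kernel and sum: 11·-1 + 12·1 + 5·2.

11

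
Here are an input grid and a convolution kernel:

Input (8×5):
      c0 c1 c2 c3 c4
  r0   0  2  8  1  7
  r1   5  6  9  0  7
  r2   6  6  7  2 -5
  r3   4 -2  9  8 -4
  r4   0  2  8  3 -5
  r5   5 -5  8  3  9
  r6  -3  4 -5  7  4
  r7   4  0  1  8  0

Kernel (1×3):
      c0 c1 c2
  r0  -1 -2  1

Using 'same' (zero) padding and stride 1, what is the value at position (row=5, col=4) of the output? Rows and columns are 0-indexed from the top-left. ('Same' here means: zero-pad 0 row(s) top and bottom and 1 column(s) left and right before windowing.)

The receptive field on the zero-padded input at this output position is [3 9 0]. Elementwise product with the kernel and sum: 3·-1 + 9·-2 + 0·1.

-21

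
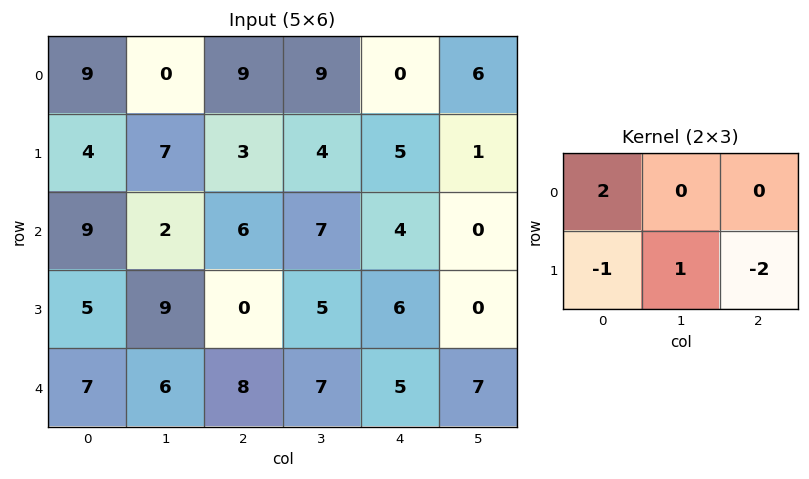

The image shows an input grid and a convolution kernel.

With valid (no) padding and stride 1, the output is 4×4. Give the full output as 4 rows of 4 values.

15 -12 9 17
-11 4 -1 5
22 -15 5 15
-7 6 -11 -6

Output[0,0]: The receptive field on the input at this output position is [9 0 9 / 4 7 3]. Elementwise product with the kernel and sum: 9·2 + 4·-1 + 7·1 + 3·-2.
Output[0,1]: The receptive field on the input at this output position is [0 9 9 / 7 3 4]. Elementwise product with the kernel and sum: 0·2 + 7·-1 + 3·1 + 4·-2.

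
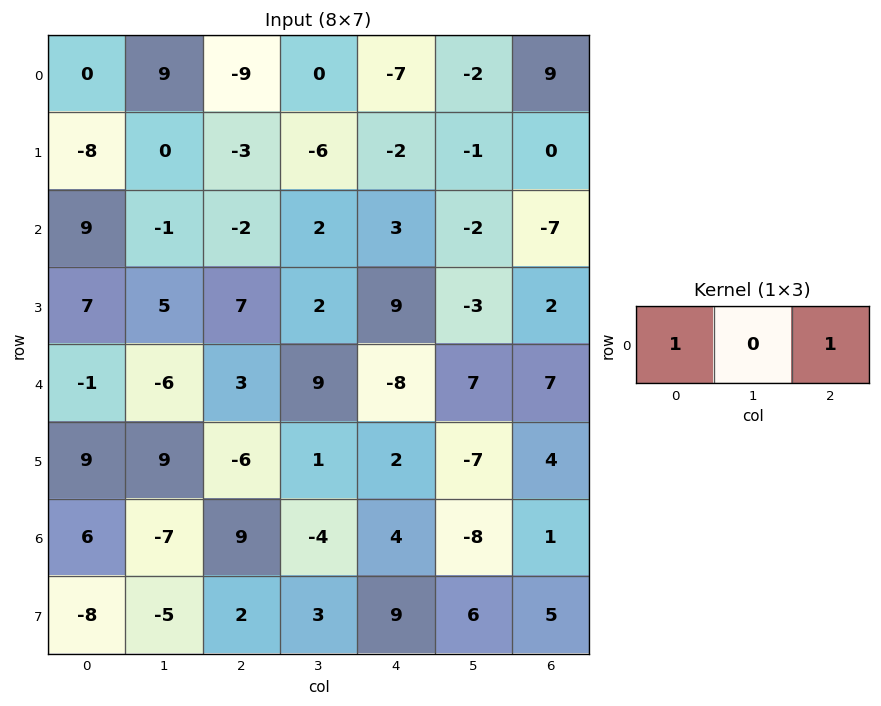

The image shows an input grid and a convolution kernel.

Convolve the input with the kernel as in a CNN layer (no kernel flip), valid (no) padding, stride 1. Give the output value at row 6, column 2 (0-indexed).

The receptive field on the input at this output position is [9 -4 4]. Elementwise product with the kernel and sum: 9·1 + 4·1.

13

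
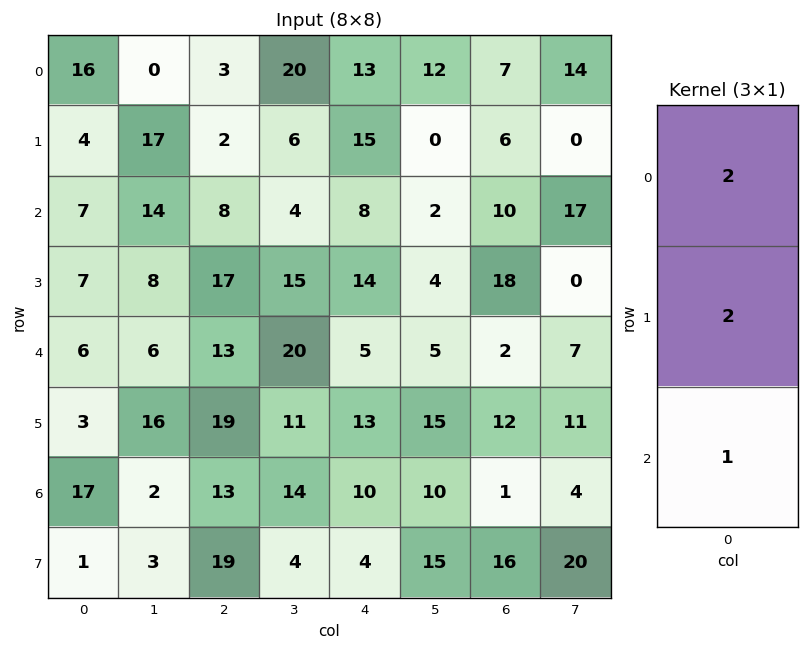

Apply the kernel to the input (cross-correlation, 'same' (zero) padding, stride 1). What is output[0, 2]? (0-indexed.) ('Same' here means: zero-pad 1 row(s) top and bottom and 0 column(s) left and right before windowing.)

The receptive field on the zero-padded input at this output position is [0 / 3 / 2]. Elementwise product with the kernel and sum: 0·2 + 3·2 + 2·1.

8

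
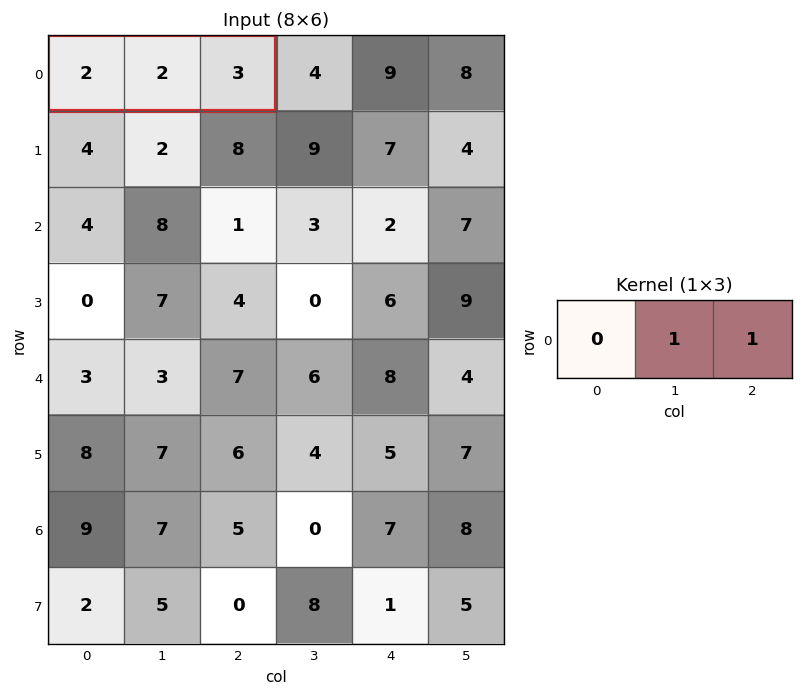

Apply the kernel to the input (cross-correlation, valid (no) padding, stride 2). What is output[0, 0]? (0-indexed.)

5

The receptive field on the input at this output position is [2 2 3]. Elementwise product with the kernel and sum: 2·1 + 3·1.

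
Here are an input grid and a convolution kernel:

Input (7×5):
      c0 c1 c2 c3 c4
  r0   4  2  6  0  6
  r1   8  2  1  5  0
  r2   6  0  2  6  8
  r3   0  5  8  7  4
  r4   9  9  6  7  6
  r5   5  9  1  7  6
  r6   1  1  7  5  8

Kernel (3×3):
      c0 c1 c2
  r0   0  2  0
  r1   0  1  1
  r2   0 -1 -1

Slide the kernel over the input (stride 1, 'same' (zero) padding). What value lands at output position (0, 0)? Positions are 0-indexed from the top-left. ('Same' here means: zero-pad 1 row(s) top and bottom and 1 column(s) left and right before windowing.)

The receptive field on the zero-padded input at this output position is [0 0 0 / 0 4 2 / 0 8 2]. Elementwise product with the kernel and sum: 0·2 + 4·1 + 2·1 + 8·-1 + 2·-1.

-4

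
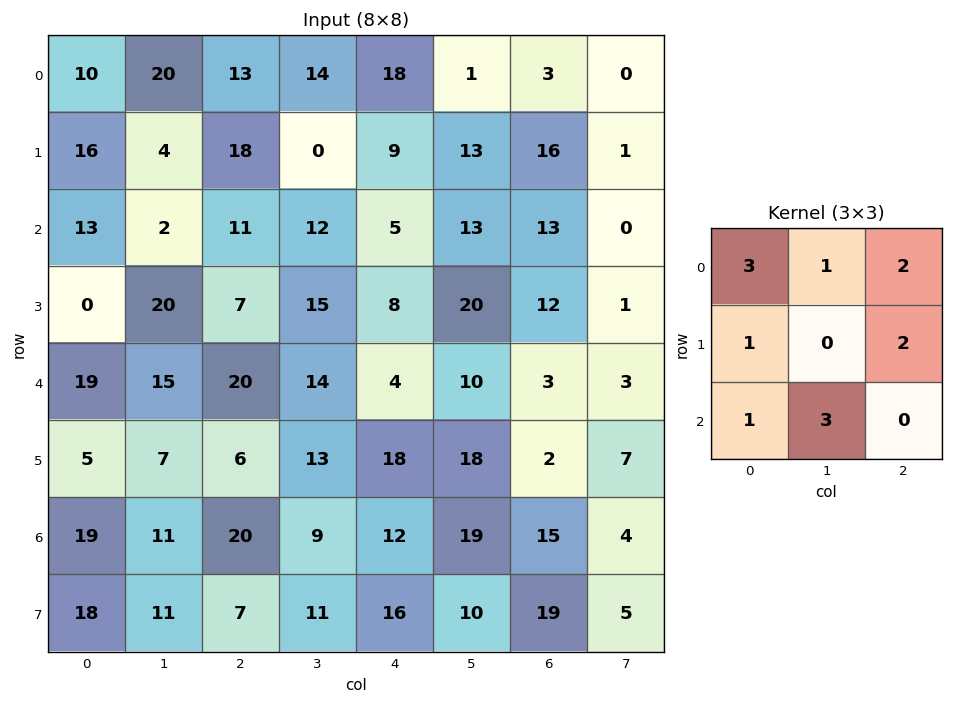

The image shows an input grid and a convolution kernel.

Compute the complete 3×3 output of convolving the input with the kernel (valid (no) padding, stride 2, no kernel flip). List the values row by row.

Output[0,0]: The receptive field on the input at this output position is [10 20 13 / 16 4 18 / 13 2 11]. Elementwise product with the kernel and sum: 10·3 + 20·1 + 13·2 + 16·1 + 18·2 + 13·1 + 2·3.

147 172 146
141 140 120
181 171 119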